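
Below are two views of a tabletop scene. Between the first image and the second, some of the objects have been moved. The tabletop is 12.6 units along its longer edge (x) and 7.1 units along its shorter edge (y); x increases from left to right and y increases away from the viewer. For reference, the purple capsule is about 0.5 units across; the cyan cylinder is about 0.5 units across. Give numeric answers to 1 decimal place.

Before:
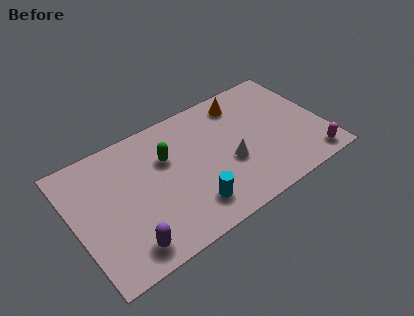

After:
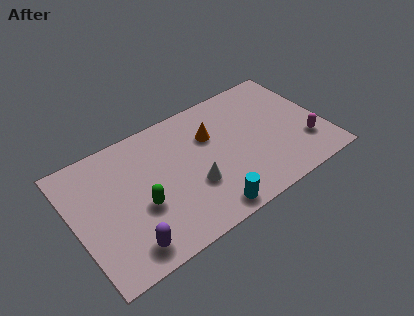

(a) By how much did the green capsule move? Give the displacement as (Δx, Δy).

(-1.6, -1.9)

The green capsule was at about (4.8, 4.7) and moved to about (3.2, 2.8).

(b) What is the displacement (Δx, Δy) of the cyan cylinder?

(0.7, -0.7)

The cyan cylinder was at about (5.5, 1.5) and moved to about (6.2, 0.8).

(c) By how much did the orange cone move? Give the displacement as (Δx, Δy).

(-1.8, -1.1)

The orange cone started near (8.9, 5.9) and ended near (7.1, 4.8).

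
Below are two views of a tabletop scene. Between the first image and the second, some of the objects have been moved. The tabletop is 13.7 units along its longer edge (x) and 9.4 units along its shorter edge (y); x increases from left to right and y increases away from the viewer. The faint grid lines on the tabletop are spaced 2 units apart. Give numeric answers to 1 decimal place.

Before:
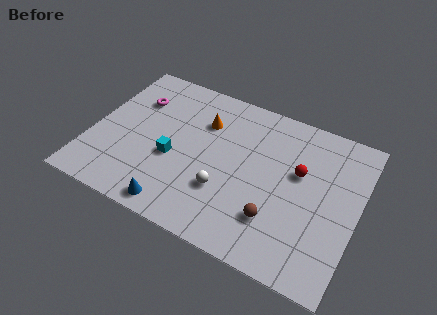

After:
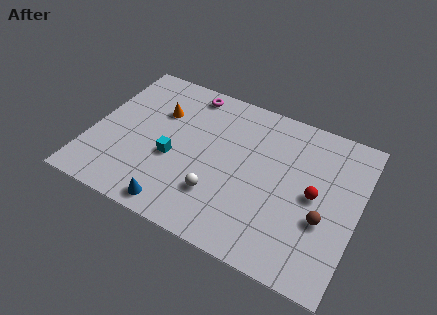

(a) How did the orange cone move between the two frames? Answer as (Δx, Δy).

(-2.3, -0.3)

The orange cone started near (5.5, 6.7) and ended near (3.2, 6.4).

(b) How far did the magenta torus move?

3.1

The magenta torus moved from about (1.9, 6.7) to (4.5, 8.3), a distance of √(2.6² + 1.6²) ≈ 3.1.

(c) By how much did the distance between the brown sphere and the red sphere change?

-2.0

They were about 3.3 units apart before and 1.3 after — 2.0 units closer together.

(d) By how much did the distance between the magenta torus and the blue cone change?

+0.9

Before: roughly 6.4 units apart; after: 7.3. That's 0.9 units further apart.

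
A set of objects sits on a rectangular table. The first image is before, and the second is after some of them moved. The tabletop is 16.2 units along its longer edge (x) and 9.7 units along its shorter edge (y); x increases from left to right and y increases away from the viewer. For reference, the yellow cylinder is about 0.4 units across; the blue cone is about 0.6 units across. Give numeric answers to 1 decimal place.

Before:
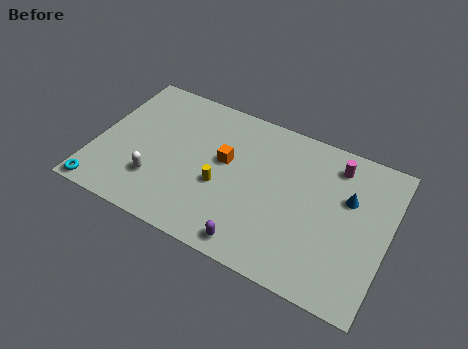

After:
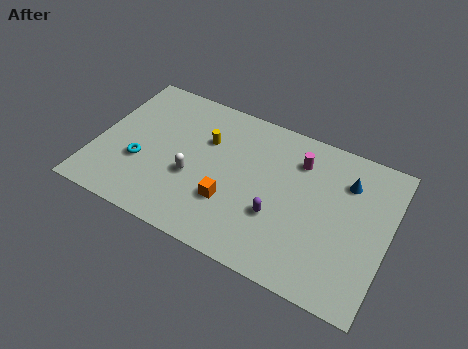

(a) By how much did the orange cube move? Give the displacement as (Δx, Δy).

(0.6, -2.5)

The orange cube was at about (7.1, 5.6) and moved to about (7.7, 3.1).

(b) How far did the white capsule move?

2.2

From (3.6, 2.7) to (5.5, 3.8), the white capsule covered √(1.9² + 1.1²) ≈ 2.2 units.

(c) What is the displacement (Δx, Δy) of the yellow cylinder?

(-1.2, 2.6)

From the two frames, the yellow cylinder sits at roughly (7.1, 3.9) before and (5.9, 6.5) after.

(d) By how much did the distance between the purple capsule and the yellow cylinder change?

+1.8

Before: roughly 3.6 units apart; after: 5.4. That's 1.8 units further apart.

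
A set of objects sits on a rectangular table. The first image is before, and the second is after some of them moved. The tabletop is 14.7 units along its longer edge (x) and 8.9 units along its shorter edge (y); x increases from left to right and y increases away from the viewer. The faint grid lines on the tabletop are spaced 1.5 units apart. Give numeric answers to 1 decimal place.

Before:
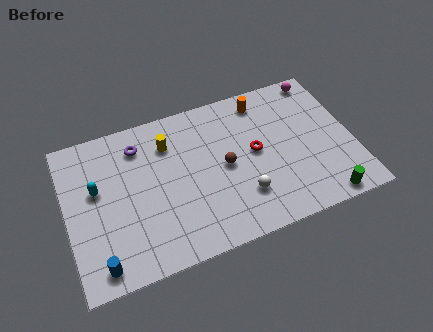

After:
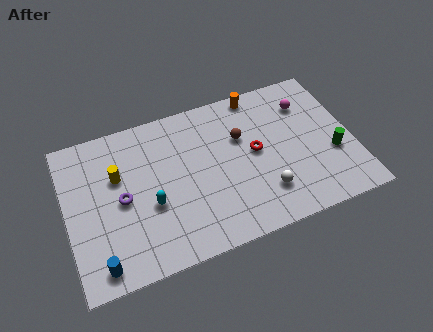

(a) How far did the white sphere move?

1.1

The white sphere moved from about (8.8, 2.4) to (9.9, 2.2), a distance of √(1.1² + 0.2²) ≈ 1.1.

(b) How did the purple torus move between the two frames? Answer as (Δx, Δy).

(-1.1, -2.8)

The purple torus started near (3.9, 7.1) and ended near (2.8, 4.3).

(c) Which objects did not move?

the blue cylinder and the red torus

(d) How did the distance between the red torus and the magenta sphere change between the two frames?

-1.5

Before: roughly 5.0 units apart; after: 3.5. That's 1.5 units closer together.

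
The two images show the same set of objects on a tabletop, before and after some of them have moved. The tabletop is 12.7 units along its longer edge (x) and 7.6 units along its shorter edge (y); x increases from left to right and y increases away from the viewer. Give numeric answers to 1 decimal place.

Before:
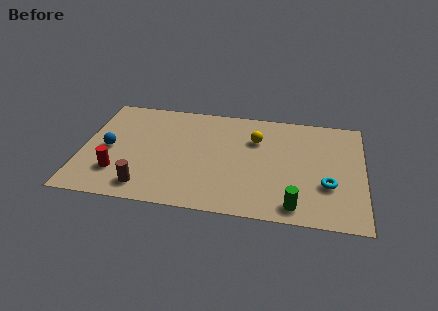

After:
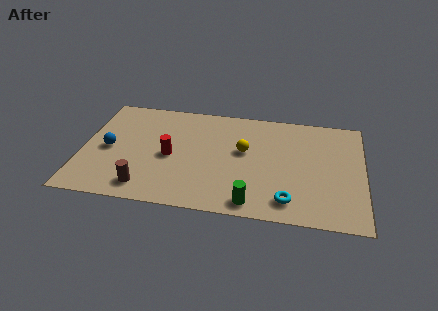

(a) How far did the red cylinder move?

2.7

From (1.7, 2.0) to (4.0, 3.5), the red cylinder covered √(2.3² + 1.5²) ≈ 2.7 units.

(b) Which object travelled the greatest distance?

the red cylinder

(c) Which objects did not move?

the brown cylinder and the blue sphere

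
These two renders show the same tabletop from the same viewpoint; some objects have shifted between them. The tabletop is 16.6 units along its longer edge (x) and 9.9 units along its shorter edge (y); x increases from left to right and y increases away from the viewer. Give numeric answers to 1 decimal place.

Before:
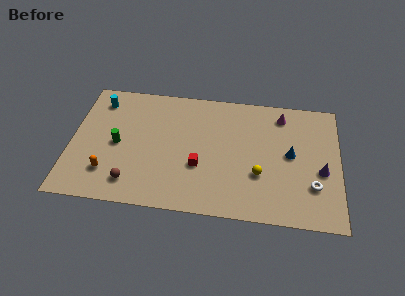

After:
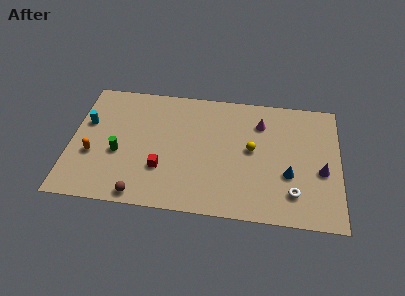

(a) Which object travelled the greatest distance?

the red cube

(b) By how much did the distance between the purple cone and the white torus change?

+1.2

Before: roughly 1.3 units apart; after: 2.5. That's 1.2 units further apart.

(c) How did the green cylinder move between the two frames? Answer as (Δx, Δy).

(0.1, -0.7)

The green cylinder was at about (2.9, 4.7) and moved to about (3.0, 4.0).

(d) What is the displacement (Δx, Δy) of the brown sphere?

(0.6, -0.9)

The brown sphere started near (3.9, 1.8) and ended near (4.5, 0.9).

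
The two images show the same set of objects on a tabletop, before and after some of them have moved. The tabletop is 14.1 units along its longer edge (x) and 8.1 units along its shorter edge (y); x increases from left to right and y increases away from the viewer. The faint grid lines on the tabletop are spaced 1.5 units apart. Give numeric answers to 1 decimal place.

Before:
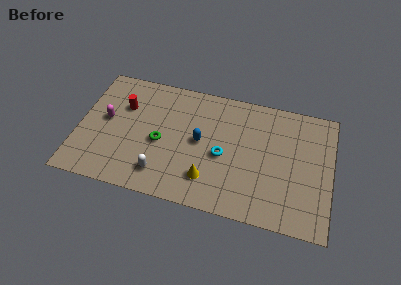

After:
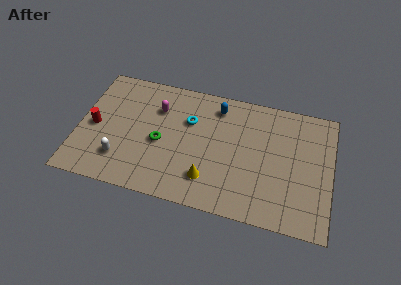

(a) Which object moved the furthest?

the magenta capsule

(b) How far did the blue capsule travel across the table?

2.6

From (6.8, 4.2) to (7.6, 6.7), the blue capsule covered √(0.8² + 2.5²) ≈ 2.6 units.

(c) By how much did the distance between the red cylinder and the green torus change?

+0.8

Before: roughly 2.9 units apart; after: 3.7. That's 0.8 units further apart.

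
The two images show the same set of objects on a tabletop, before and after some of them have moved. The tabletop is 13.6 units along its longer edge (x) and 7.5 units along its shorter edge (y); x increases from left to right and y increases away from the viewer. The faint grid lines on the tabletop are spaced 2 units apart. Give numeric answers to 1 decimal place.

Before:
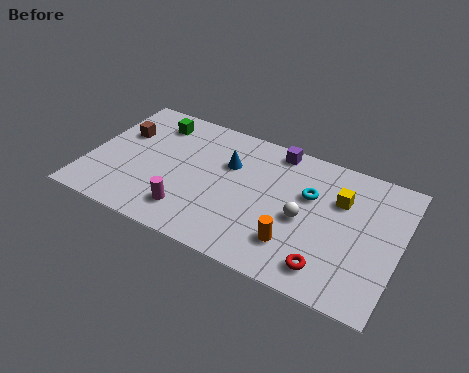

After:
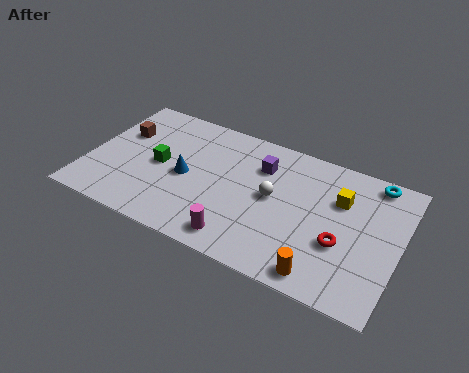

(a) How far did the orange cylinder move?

1.6

The orange cylinder was near (9.3, 1.9) before and (10.6, 0.9) after, so it travelled √(1.3² + 1.0²) ≈ 1.6 units.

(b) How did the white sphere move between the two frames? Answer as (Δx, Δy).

(-1.4, 0.6)

The white sphere started near (9.5, 3.4) and ended near (8.1, 4.0).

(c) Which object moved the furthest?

the cyan torus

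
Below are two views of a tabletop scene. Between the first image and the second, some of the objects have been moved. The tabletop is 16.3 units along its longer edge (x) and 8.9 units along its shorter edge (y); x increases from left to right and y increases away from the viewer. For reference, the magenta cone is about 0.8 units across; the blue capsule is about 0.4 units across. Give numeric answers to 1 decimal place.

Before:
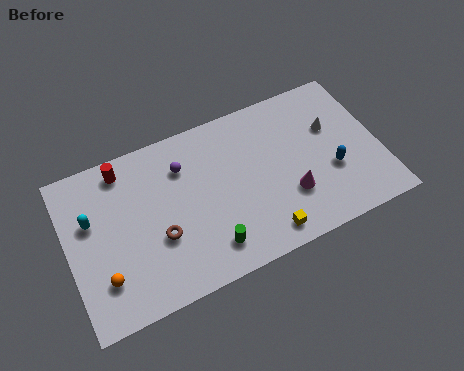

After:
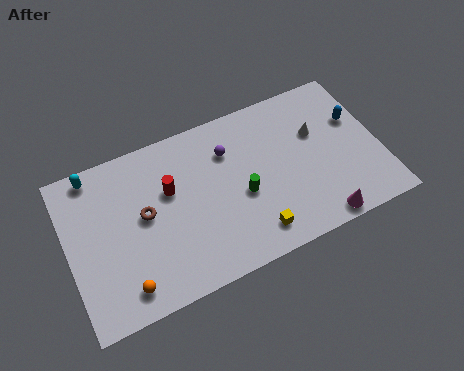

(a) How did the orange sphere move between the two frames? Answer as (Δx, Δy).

(1.0, -0.9)

The orange sphere started near (1.6, 2.3) and ended near (2.6, 1.4).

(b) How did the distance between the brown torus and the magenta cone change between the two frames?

+2.8

Before: roughly 6.8 units apart; after: 9.6. That's 2.8 units further apart.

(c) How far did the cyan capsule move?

2.4

The cyan capsule was near (1.3, 5.6) before and (1.7, 8.0) after, so it travelled √(0.4² + 2.4²) ≈ 2.4 units.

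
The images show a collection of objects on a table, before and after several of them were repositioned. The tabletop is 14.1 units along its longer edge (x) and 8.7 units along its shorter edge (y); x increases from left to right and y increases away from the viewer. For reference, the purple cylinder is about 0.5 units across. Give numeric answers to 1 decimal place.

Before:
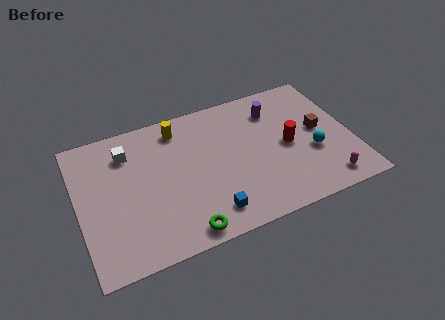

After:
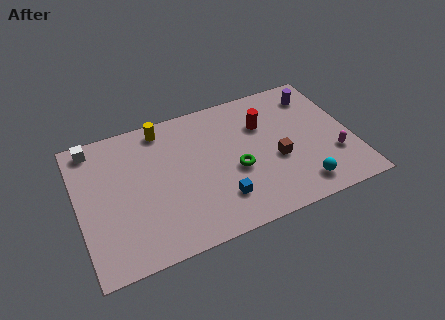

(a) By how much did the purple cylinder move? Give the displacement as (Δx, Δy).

(2.2, 0.3)

The purple cylinder started near (10.4, 6.7) and ended near (12.6, 7.0).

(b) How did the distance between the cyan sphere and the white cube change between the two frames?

+2.0

They were about 9.9 units apart before and 11.9 after — 2.0 units further apart.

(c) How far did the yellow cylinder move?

0.9

The yellow cylinder moved from about (5.4, 7.3) to (4.6, 7.6), a distance of √(0.8² + 0.3²) ≈ 0.9.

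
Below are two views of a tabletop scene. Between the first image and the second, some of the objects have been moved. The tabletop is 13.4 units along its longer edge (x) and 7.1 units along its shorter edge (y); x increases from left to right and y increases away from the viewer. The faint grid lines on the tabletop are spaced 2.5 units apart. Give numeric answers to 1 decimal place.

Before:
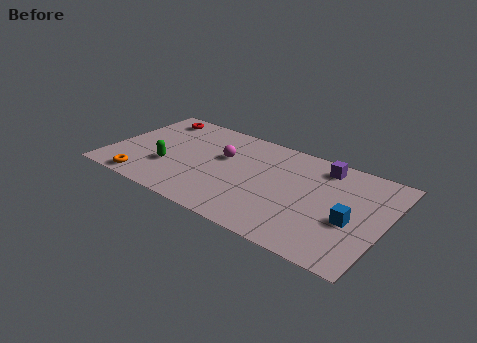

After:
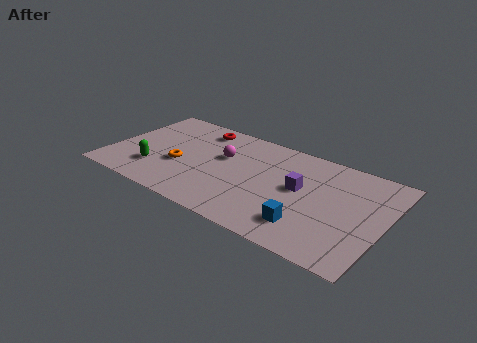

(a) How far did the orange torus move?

2.4

The orange torus was near (2.1, 0.8) before and (3.5, 2.8) after, so it travelled √(1.4² + 2.0²) ≈ 2.4 units.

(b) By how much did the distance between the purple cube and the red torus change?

-2.7

Before: roughly 8.5 units apart; after: 5.8. That's 2.7 units closer together.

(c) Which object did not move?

the magenta sphere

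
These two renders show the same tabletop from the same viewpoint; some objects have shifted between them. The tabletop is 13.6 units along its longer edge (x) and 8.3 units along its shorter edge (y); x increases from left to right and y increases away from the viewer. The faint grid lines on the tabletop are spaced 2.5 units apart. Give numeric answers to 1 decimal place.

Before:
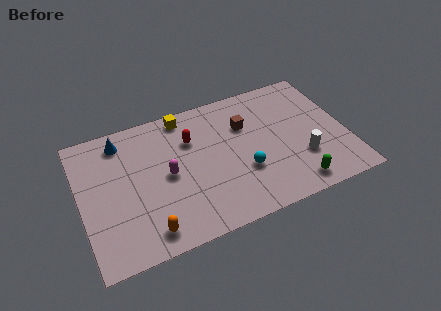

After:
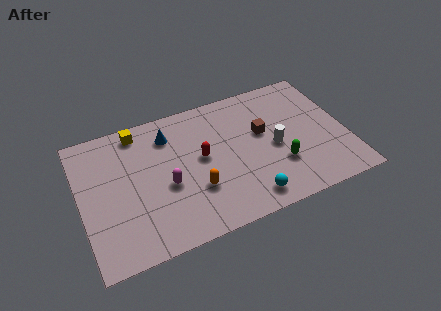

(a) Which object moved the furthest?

the orange capsule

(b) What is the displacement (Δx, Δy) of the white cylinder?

(-1.3, 1.2)

The white cylinder was at about (11.2, 2.6) and moved to about (9.9, 3.8).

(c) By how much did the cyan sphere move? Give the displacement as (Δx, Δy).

(0.0, -1.7)

The cyan sphere was at about (8.2, 2.9) and moved to about (8.2, 1.2).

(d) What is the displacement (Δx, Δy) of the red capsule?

(0.4, -1.3)

The red capsule was at about (5.8, 5.8) and moved to about (6.2, 4.5).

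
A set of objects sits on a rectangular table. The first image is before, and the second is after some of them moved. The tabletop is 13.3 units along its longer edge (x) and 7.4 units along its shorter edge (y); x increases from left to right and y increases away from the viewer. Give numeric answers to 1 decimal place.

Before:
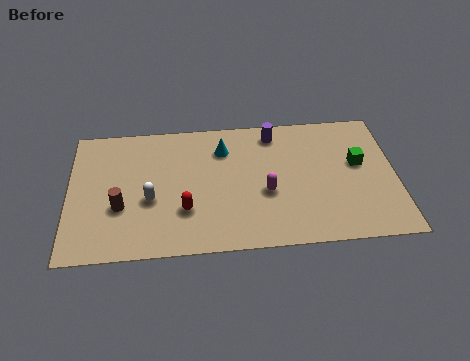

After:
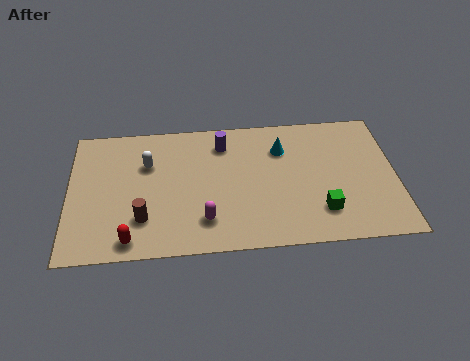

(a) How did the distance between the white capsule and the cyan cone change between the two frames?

+1.5

Before: roughly 4.0 units apart; after: 5.5. That's 1.5 units further apart.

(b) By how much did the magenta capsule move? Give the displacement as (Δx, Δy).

(-2.5, -1.3)

The magenta capsule started near (8.0, 3.0) and ended near (5.5, 1.7).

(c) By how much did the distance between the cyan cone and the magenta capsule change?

+1.8

Before: roughly 3.1 units apart; after: 4.9. That's 1.8 units further apart.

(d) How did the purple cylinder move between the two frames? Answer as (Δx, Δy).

(-2.1, -0.4)

From the two frames, the purple cylinder sits at roughly (8.4, 6.3) before and (6.3, 5.9) after.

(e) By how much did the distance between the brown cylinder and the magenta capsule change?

-3.4

They were about 5.9 units apart before and 2.5 after — 3.4 units closer together.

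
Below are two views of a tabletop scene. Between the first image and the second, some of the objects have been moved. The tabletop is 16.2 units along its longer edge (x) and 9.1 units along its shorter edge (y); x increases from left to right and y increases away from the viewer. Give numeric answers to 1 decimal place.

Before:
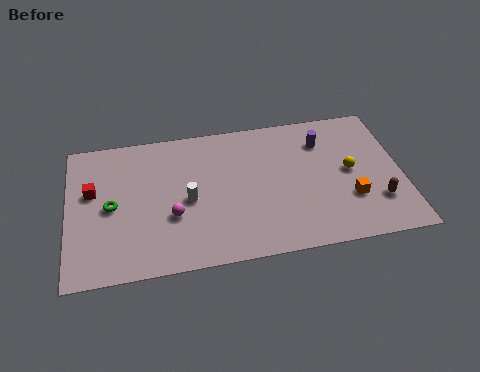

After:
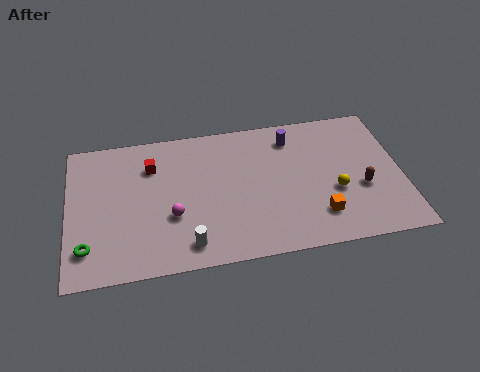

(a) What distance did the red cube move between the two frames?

3.1

The red cube moved from about (1.2, 5.5) to (4.1, 6.7), a distance of √(2.9² + 1.2²) ≈ 3.1.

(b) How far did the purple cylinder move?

1.6

The purple cylinder moved from about (12.5, 6.9) to (11.0, 7.4), a distance of √(1.5² + 0.5²) ≈ 1.6.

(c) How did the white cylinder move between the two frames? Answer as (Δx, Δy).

(-0.1, -2.8)

The white cylinder was at about (5.8, 4.2) and moved to about (5.7, 1.4).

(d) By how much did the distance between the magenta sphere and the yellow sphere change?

-0.9

The distance was about 8.8 in the first image and 7.9 in the second, so they moved 0.9 units closer together.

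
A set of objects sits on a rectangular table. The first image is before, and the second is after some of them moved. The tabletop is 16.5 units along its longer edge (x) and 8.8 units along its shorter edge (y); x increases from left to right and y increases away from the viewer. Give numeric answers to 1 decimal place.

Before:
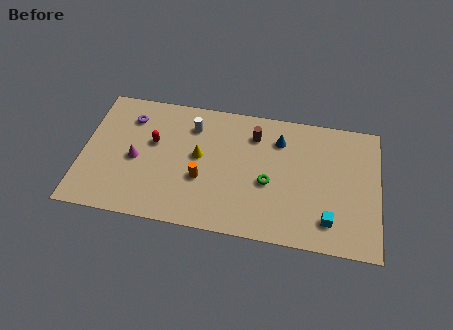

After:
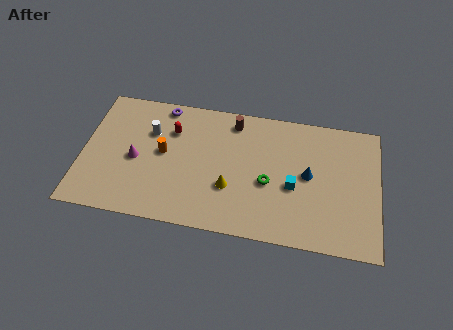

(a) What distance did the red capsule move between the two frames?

1.4

From (3.9, 5.3) to (4.9, 6.3), the red capsule covered √(1.0² + 1.0²) ≈ 1.4 units.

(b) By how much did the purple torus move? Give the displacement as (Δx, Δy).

(1.8, 1.1)

The purple torus was at about (2.5, 6.8) and moved to about (4.3, 7.9).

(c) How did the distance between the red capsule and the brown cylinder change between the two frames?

-2.2

The distance was about 5.8 in the first image and 3.6 in the second, so they moved 2.2 units closer together.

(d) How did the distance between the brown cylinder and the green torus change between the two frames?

+1.1

The distance was about 3.2 in the first image and 4.3 in the second, so they moved 1.1 units further apart.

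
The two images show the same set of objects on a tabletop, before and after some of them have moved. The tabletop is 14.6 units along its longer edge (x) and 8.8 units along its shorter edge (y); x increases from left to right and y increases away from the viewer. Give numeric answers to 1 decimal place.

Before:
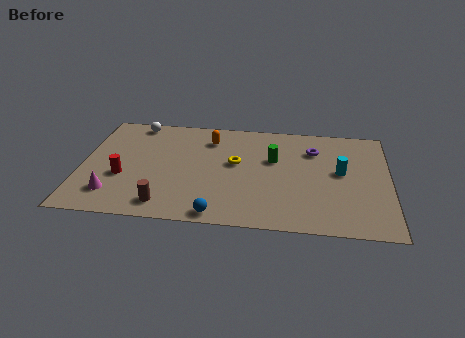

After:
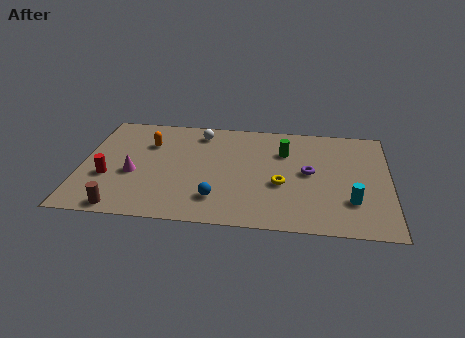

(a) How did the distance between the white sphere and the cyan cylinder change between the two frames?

-1.6

The distance was about 10.4 in the first image and 8.8 in the second, so they moved 1.6 units closer together.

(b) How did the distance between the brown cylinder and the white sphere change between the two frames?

+0.6

They were about 6.8 units apart before and 7.4 after — 0.6 units further apart.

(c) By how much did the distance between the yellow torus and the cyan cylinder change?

-1.6

Before: roughly 5.0 units apart; after: 3.4. That's 1.6 units closer together.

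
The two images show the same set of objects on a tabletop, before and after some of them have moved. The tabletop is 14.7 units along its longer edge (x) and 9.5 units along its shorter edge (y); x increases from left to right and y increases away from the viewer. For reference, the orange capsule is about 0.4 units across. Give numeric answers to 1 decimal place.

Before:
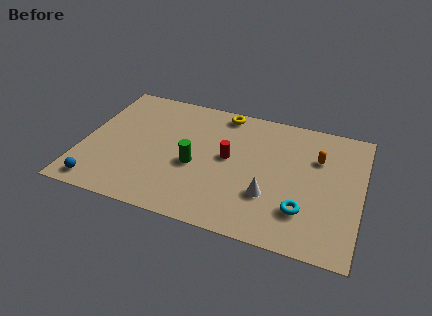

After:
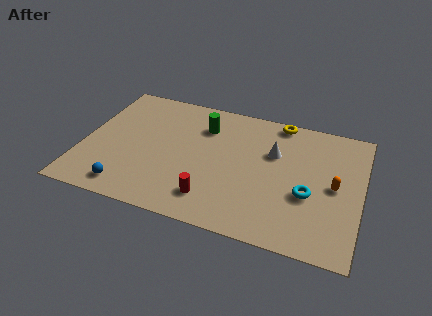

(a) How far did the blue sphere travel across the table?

1.5

The blue sphere moved from about (1.2, 1.1) to (2.7, 1.3), a distance of √(1.5² + 0.2²) ≈ 1.5.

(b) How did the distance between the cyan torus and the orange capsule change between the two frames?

-2.4

They were about 4.0 units apart before and 1.6 after — 2.4 units closer together.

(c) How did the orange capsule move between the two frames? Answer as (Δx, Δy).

(1.0, -1.8)

The orange capsule was at about (12.3, 6.5) and moved to about (13.3, 4.7).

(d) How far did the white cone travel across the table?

3.2

From (10.0, 3.0) to (10.0, 6.2), the white cone covered √(0.0² + 3.2²) ≈ 3.2 units.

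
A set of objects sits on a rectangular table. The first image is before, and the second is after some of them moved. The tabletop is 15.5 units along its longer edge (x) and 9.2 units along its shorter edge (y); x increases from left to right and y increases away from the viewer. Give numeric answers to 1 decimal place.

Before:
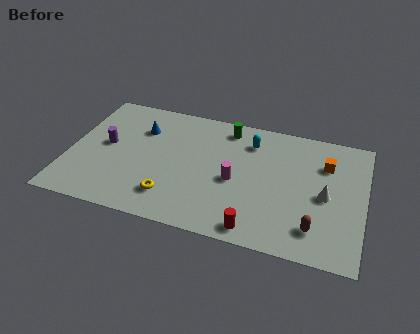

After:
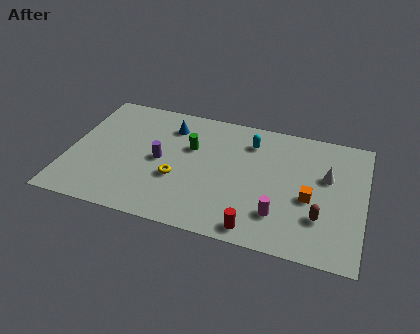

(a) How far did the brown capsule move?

0.8

From (13.1, 1.9) to (13.3, 2.7), the brown capsule covered √(0.2² + 0.8²) ≈ 0.8 units.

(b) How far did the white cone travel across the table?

1.4

The white cone was near (13.5, 4.3) before and (13.5, 5.7) after, so it travelled √(0.0² + 1.4²) ≈ 1.4 units.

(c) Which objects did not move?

the red cylinder and the cyan capsule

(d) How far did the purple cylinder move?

2.9

The purple cylinder was near (1.9, 4.9) before and (4.8, 4.5) after, so it travelled √(2.9² + 0.4²) ≈ 2.9 units.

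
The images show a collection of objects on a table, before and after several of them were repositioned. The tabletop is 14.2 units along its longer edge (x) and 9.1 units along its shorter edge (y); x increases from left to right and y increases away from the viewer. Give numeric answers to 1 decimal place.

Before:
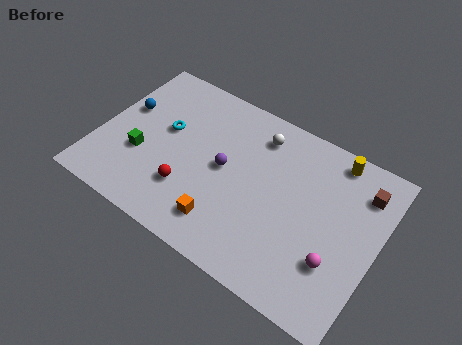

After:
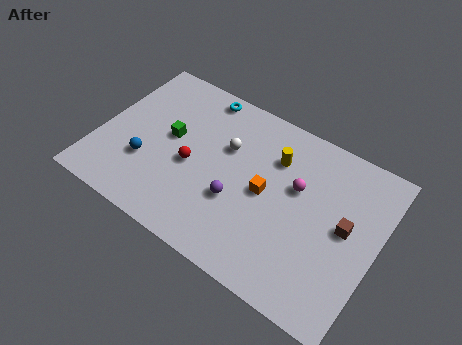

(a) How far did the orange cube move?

3.2

From (6.9, 1.8) to (8.6, 4.5), the orange cube covered √(1.7² + 2.7²) ≈ 3.2 units.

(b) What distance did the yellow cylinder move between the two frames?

3.2

The yellow cylinder moved from about (11.5, 8.1) to (8.7, 6.6), a distance of √(2.8² + 1.5²) ≈ 3.2.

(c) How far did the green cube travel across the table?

2.1

The green cube moved from about (2.3, 3.3) to (3.5, 5.0), a distance of √(1.2² + 1.7²) ≈ 2.1.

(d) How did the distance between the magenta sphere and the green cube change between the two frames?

-3.6

The distance was about 10.1 in the first image and 6.5 in the second, so they moved 3.6 units closer together.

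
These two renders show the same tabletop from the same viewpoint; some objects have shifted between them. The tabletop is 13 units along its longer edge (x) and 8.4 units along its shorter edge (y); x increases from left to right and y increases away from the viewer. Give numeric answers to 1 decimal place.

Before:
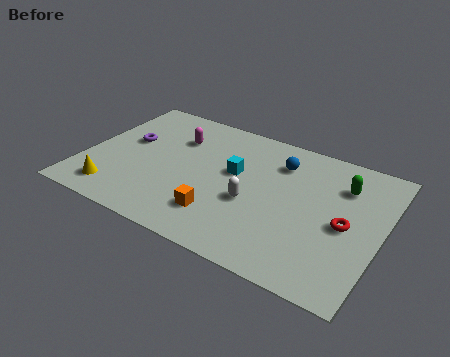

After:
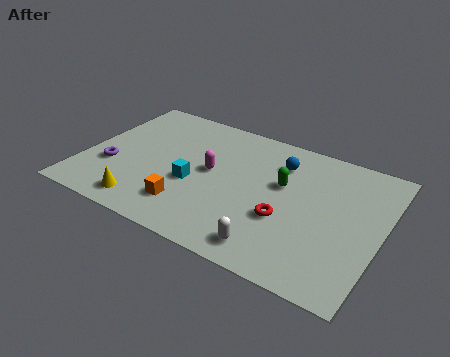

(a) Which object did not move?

the blue sphere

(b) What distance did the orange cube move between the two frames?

1.4

From (6.3, 2.0) to (4.9, 1.9), the orange cube covered √(1.4² + 0.1²) ≈ 1.4 units.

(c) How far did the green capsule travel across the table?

2.7

The green capsule was near (11.1, 6.2) before and (8.6, 5.1) after, so it travelled √(2.5² + 1.1²) ≈ 2.7 units.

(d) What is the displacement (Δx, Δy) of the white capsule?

(1.2, -2.2)

The white capsule was at about (7.5, 3.4) and moved to about (8.7, 1.2).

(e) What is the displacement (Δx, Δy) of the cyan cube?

(-1.6, -1.5)

The cyan cube was at about (6.5, 4.9) and moved to about (4.9, 3.4).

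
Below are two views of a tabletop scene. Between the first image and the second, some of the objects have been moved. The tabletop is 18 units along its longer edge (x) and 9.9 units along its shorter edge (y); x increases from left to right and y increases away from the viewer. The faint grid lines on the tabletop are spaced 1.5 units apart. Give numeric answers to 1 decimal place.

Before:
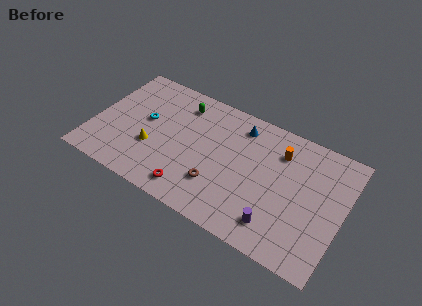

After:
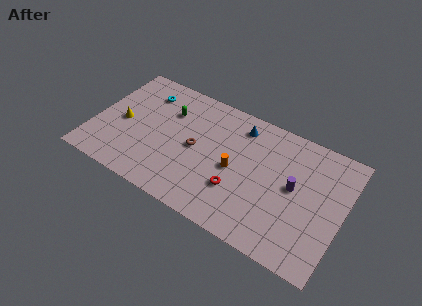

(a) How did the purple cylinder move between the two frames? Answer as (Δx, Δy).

(0.8, 3.4)

The purple cylinder was at about (13.7, 1.9) and moved to about (14.5, 5.3).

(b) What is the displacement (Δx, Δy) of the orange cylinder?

(-2.9, -2.9)

The orange cylinder started near (13.2, 7.5) and ended near (10.3, 4.6).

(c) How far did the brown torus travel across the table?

2.8

The brown torus moved from about (9.3, 2.8) to (7.4, 4.9), a distance of √(1.9² + 2.1²) ≈ 2.8.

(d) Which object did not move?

the blue cone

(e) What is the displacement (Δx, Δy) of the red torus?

(3.1, 1.6)

From the two frames, the red torus sits at roughly (7.6, 1.5) before and (10.7, 3.1) after.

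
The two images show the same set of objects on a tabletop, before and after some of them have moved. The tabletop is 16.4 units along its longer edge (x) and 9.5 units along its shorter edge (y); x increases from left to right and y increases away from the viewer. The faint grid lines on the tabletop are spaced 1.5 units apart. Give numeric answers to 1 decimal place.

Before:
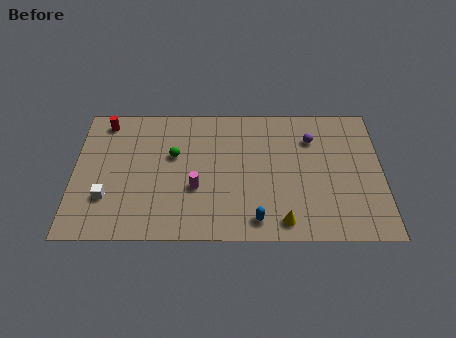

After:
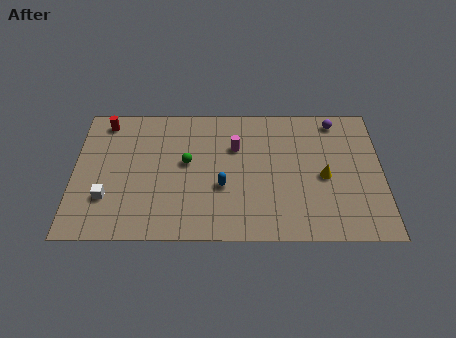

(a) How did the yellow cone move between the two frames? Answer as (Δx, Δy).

(2.2, 3.1)

From the two frames, the yellow cone sits at roughly (11.1, 1.2) before and (13.3, 4.3) after.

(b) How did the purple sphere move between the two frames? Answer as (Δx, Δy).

(1.3, 1.3)

The purple sphere started near (12.7, 7.0) and ended near (14.0, 8.3).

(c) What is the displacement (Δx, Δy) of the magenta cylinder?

(2.1, 2.9)

The magenta cylinder started near (6.5, 3.5) and ended near (8.6, 6.4).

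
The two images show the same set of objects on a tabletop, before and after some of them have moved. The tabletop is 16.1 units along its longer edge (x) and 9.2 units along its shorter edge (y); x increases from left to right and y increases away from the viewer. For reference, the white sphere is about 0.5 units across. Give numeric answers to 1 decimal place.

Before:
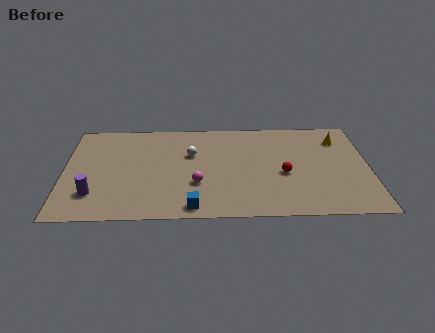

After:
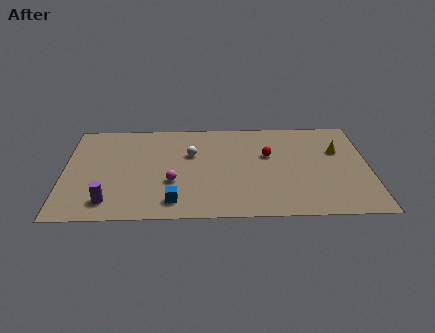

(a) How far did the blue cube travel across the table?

1.1

The blue cube moved from about (6.8, 1.0) to (5.8, 1.5), a distance of √(1.0² + 0.5²) ≈ 1.1.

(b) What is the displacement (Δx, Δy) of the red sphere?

(-0.8, 1.8)

From the two frames, the red sphere sits at roughly (11.6, 3.9) before and (10.8, 5.7) after.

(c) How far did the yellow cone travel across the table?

1.1

The yellow cone was near (14.6, 7.1) before and (14.5, 6.0) after, so it travelled √(0.1² + 1.1²) ≈ 1.1 units.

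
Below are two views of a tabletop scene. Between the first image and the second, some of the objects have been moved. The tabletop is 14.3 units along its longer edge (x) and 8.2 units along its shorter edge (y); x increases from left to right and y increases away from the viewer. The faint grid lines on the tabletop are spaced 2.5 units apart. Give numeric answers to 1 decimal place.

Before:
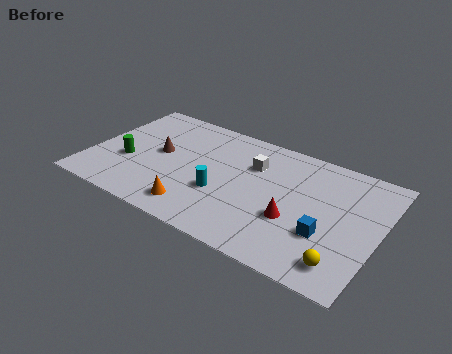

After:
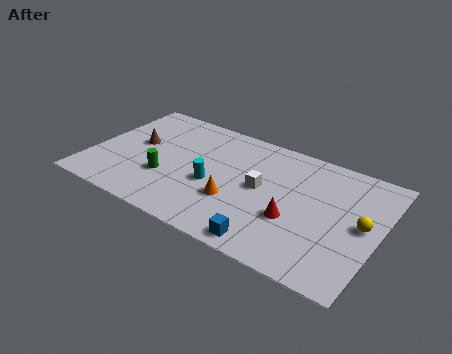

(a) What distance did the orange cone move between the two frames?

2.2

The orange cone moved from about (5.7, 1.4) to (7.4, 2.8), a distance of √(1.7² + 1.4²) ≈ 2.2.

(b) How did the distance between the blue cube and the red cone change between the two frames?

+0.7

Before: roughly 1.6 units apart; after: 2.3. That's 0.7 units further apart.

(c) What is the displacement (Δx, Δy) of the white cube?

(0.6, -1.4)

From the two frames, the white cube sits at roughly (7.9, 5.7) before and (8.5, 4.3) after.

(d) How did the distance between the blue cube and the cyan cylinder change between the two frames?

-1.1

Before: roughly 5.2 units apart; after: 4.1. That's 1.1 units closer together.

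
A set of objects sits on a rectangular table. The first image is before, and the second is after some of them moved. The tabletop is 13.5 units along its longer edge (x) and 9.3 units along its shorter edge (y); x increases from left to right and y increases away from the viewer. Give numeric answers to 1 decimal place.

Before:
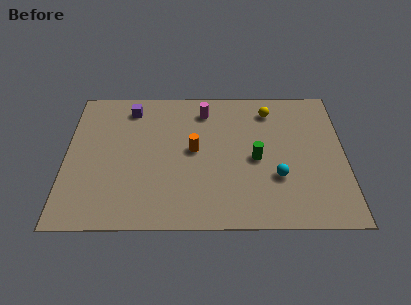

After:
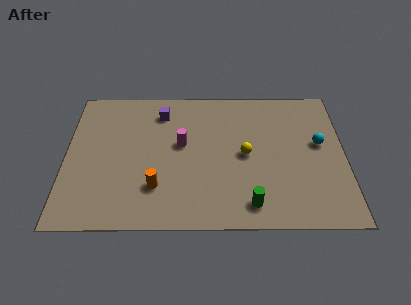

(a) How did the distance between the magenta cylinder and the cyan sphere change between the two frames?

+1.0

The distance was about 5.7 in the first image and 6.7 in the second, so they moved 1.0 units further apart.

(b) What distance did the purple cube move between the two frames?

1.5

The purple cube moved from about (3.1, 7.8) to (4.6, 7.5), a distance of √(1.5² + 0.3²) ≈ 1.5.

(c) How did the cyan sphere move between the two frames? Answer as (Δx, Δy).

(2.1, 2.2)

The cyan sphere was at about (10.2, 3.1) and moved to about (12.3, 5.3).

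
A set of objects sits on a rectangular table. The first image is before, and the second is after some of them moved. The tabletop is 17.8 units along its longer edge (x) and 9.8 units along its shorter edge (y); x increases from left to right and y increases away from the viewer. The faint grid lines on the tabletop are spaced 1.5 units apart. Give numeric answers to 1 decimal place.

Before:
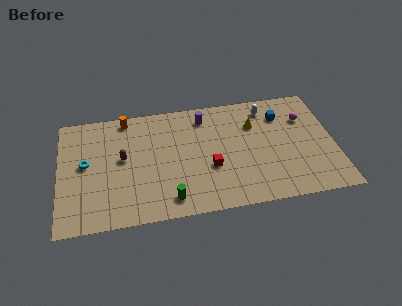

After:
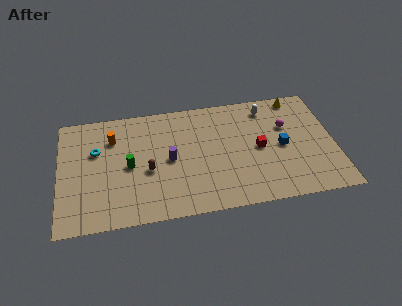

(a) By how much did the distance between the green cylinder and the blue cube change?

+0.4

They were about 9.5 units apart before and 9.9 after — 0.4 units further apart.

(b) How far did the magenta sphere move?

1.3

The magenta sphere was near (16.0, 6.9) before and (14.8, 6.4) after, so it travelled √(1.2² + 0.5²) ≈ 1.3 units.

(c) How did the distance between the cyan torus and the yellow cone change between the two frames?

+2.3

Before: roughly 11.1 units apart; after: 13.4. That's 2.3 units further apart.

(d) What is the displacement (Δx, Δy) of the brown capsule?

(1.6, -1.3)

From the two frames, the brown capsule sits at roughly (4.1, 5.4) before and (5.7, 4.1) after.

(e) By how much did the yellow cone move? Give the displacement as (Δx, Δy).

(2.9, 1.9)

The yellow cone started near (12.7, 6.9) and ended near (15.6, 8.8).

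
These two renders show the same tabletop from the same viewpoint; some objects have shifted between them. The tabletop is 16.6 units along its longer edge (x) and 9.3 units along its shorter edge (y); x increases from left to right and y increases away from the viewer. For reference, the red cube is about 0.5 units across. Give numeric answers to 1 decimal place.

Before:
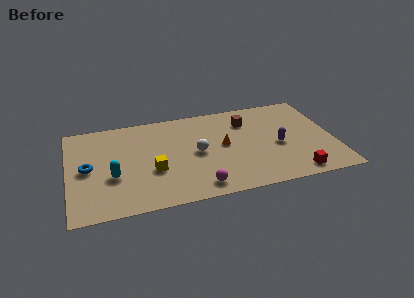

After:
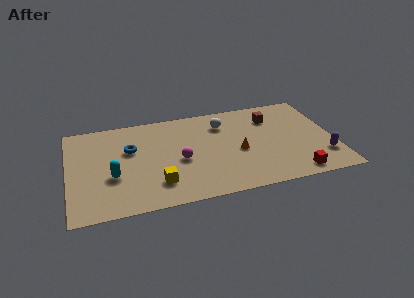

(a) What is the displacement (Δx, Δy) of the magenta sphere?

(-1.0, 2.8)

The magenta sphere started near (7.9, 1.3) and ended near (6.9, 4.1).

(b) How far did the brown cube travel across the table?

1.6

The brown cube moved from about (11.3, 7.0) to (12.9, 7.0), a distance of √(1.6² + 0.0²) ≈ 1.6.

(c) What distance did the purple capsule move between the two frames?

3.2

The purple capsule moved from about (13.1, 4.1) to (15.8, 2.4), a distance of √(2.7² + 1.7²) ≈ 3.2.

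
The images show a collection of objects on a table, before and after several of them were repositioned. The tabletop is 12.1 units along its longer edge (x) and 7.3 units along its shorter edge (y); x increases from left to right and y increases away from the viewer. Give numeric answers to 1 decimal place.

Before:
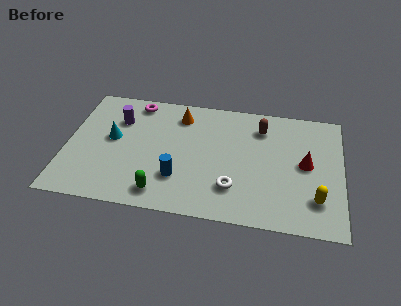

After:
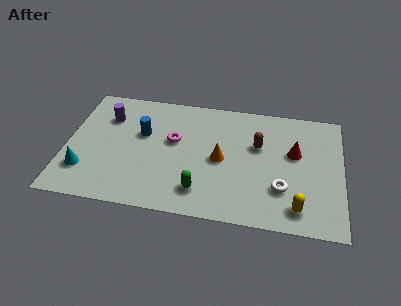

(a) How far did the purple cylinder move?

0.5

From (2.2, 5.2) to (1.7, 5.3), the purple cylinder covered √(0.5² + 0.1²) ≈ 0.5 units.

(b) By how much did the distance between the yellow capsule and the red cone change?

+1.1

The distance was about 2.1 in the first image and 3.2 in the second, so they moved 1.1 units further apart.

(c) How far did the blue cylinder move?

2.9

The blue cylinder was near (5.0, 2.1) before and (3.3, 4.5) after, so it travelled √(1.7² + 2.4²) ≈ 2.9 units.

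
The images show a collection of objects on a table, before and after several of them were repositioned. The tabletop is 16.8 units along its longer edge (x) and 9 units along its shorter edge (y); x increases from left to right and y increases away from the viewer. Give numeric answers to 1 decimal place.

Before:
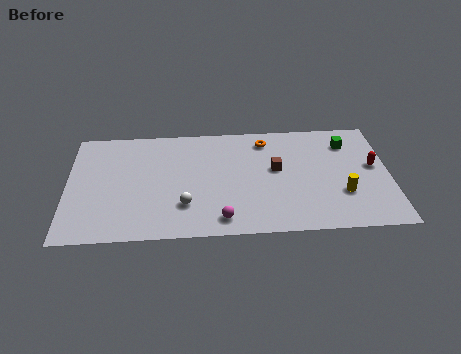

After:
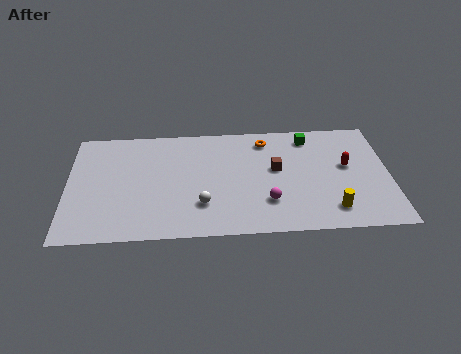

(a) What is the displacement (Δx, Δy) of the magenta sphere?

(2.4, 1.2)

From the two frames, the magenta sphere sits at roughly (8.0, 1.3) before and (10.4, 2.5) after.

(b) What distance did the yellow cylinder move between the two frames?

1.3

The yellow cylinder moved from about (14.3, 2.9) to (13.7, 1.7), a distance of √(0.6² + 1.2²) ≈ 1.3.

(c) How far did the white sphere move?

0.9

The white sphere moved from about (6.1, 2.5) to (7.0, 2.5), a distance of √(0.9² + 0.0²) ≈ 0.9.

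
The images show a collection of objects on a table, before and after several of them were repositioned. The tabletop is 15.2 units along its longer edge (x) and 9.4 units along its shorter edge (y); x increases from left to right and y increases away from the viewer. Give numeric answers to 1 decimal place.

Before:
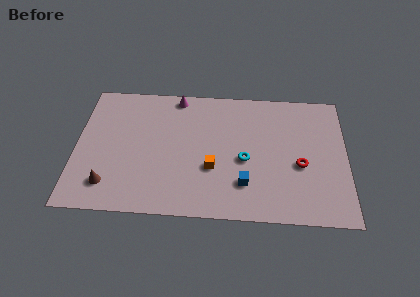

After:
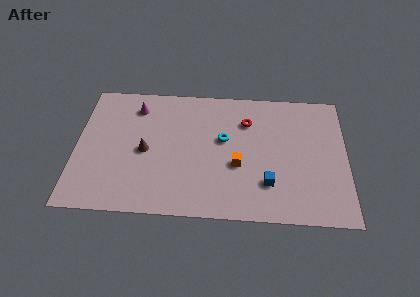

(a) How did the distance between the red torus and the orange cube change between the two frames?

-1.7

They were about 4.9 units apart before and 3.2 after — 1.7 units closer together.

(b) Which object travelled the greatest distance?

the red torus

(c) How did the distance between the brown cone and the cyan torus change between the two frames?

-3.4

Before: roughly 7.9 units apart; after: 4.5. That's 3.4 units closer together.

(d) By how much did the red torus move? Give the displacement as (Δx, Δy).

(-3.0, 3.0)

From the two frames, the red torus sits at roughly (12.6, 3.9) before and (9.6, 6.9) after.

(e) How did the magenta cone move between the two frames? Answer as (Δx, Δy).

(-2.3, -0.9)

From the two frames, the magenta cone sits at roughly (5.6, 8.5) before and (3.3, 7.6) after.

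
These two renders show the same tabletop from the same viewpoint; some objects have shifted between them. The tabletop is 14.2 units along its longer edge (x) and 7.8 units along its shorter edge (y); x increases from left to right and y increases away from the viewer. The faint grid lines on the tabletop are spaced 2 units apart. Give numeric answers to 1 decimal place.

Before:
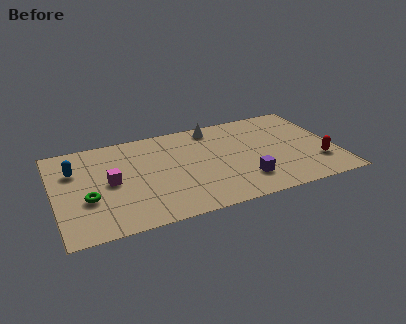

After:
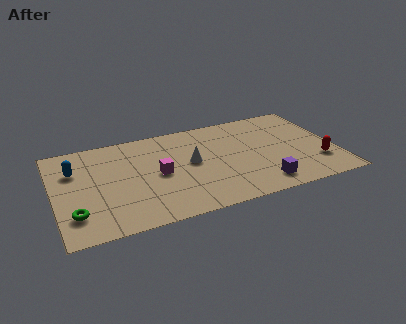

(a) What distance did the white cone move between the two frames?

3.0

The white cone was near (8.3, 6.8) before and (6.9, 4.2) after, so it travelled √(1.4² + 2.6²) ≈ 3.0 units.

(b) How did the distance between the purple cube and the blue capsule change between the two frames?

+1.0

The distance was about 9.0 in the first image and 10.0 in the second, so they moved 1.0 units further apart.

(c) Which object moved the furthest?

the white cone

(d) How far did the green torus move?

1.2

From (1.6, 2.9) to (0.9, 1.9), the green torus covered √(0.7² + 1.0²) ≈ 1.2 units.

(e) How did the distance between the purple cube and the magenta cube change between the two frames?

-1.3

They were about 6.9 units apart before and 5.6 after — 1.3 units closer together.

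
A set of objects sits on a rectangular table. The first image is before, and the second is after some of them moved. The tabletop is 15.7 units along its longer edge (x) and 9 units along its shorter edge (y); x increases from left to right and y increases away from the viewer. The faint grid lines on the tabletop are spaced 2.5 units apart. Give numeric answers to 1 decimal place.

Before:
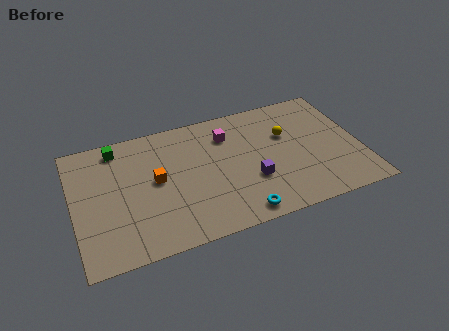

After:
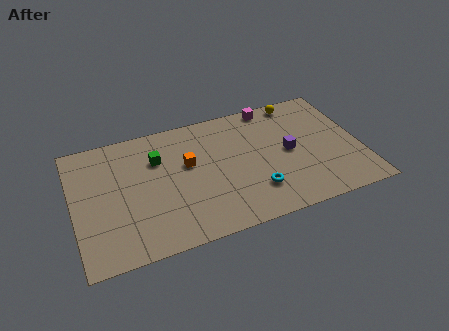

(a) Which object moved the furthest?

the magenta cube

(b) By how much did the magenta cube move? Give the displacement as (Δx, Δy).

(2.6, 1.4)

The magenta cube started near (8.6, 6.8) and ended near (11.2, 8.2).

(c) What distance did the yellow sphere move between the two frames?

2.5

From (11.8, 5.8) to (12.7, 8.1), the yellow sphere covered √(0.9² + 2.3²) ≈ 2.5 units.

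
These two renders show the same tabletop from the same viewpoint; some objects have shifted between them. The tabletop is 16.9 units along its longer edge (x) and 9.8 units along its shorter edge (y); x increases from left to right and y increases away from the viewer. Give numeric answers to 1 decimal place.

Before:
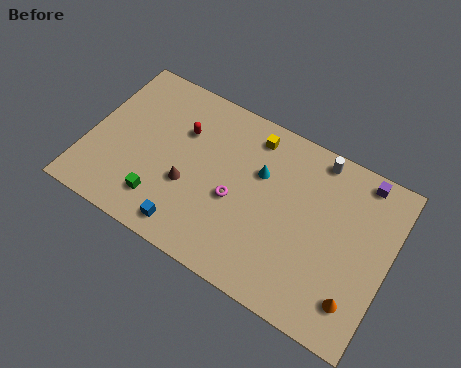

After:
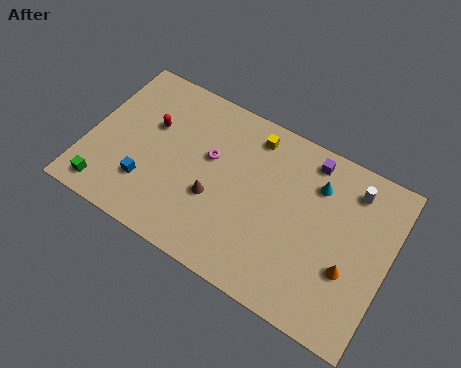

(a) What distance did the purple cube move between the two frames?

2.9

The purple cube was near (14.9, 8.8) before and (12.0, 8.5) after, so it travelled √(2.9² + 0.3²) ≈ 2.9 units.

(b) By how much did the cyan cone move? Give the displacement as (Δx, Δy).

(3.1, 0.9)

The cyan cone was at about (9.5, 6.4) and moved to about (12.6, 7.3).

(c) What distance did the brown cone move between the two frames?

1.5

From (5.8, 3.7) to (7.3, 3.7), the brown cone covered √(1.5² + 0.0²) ≈ 1.5 units.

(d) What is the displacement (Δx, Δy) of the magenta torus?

(-1.7, 1.7)

The magenta torus was at about (8.4, 4.2) and moved to about (6.7, 5.9).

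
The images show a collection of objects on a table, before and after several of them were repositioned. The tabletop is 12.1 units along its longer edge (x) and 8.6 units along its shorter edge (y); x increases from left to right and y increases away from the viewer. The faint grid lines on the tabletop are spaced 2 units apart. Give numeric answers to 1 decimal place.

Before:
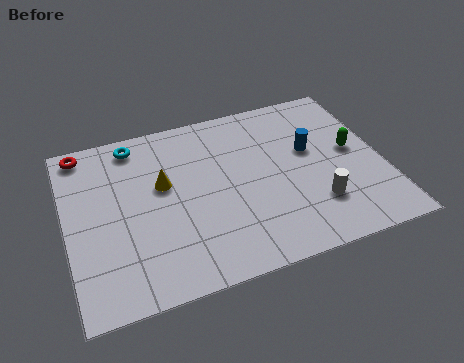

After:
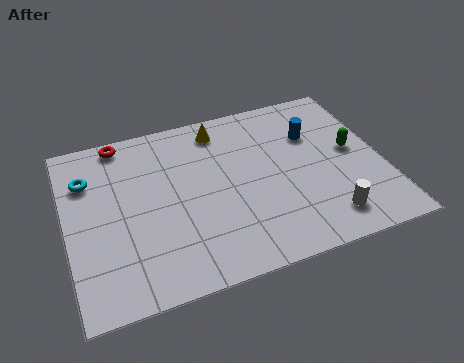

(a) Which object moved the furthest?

the yellow cone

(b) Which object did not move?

the green capsule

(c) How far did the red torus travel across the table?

1.5

The red torus moved from about (0.8, 7.7) to (2.3, 7.8), a distance of √(1.5² + 0.1²) ≈ 1.5.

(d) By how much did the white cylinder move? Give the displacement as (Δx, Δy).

(0.3, -0.8)

From the two frames, the white cylinder sits at roughly (9.3, 2.3) before and (9.6, 1.5) after.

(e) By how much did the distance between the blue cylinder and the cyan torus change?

+1.7

The distance was about 7.0 in the first image and 8.7 in the second, so they moved 1.7 units further apart.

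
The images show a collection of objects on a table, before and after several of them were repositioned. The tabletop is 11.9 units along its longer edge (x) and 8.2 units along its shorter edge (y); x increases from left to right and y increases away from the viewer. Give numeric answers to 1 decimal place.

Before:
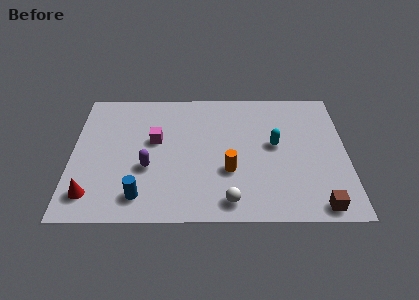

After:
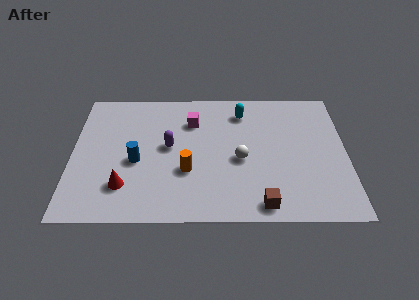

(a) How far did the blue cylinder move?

2.1

The blue cylinder was near (3.0, 1.4) before and (2.8, 3.5) after, so it travelled √(0.2² + 2.1²) ≈ 2.1 units.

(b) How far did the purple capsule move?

1.6

From (3.3, 3.1) to (4.2, 4.4), the purple capsule covered √(0.9² + 1.3²) ≈ 1.6 units.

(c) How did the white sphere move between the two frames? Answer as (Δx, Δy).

(0.5, 2.5)

The white sphere was at about (6.8, 1.1) and moved to about (7.3, 3.6).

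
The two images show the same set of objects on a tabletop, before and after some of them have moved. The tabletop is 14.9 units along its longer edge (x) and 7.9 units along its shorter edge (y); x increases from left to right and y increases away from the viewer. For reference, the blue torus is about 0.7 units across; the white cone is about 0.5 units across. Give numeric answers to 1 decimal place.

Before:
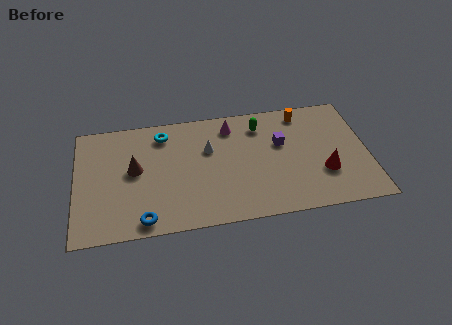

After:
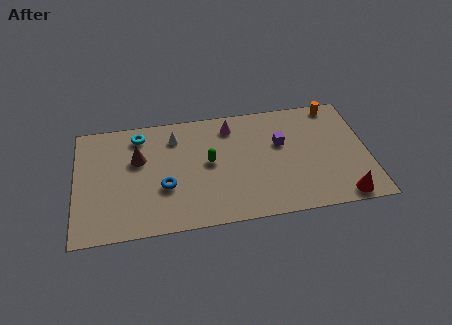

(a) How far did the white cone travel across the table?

2.0

From (6.8, 5.1) to (5.1, 6.2), the white cone covered √(1.7² + 1.1²) ≈ 2.0 units.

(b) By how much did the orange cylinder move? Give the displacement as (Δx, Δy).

(1.7, 0.3)

The orange cylinder started near (11.7, 6.8) and ended near (13.4, 7.1).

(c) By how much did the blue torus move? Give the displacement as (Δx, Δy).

(1.1, 2.0)

The blue torus was at about (3.4, 0.9) and moved to about (4.5, 2.9).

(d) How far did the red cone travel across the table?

2.0

The red cone was near (12.6, 2.6) before and (13.4, 0.8) after, so it travelled √(0.8² + 1.8²) ≈ 2.0 units.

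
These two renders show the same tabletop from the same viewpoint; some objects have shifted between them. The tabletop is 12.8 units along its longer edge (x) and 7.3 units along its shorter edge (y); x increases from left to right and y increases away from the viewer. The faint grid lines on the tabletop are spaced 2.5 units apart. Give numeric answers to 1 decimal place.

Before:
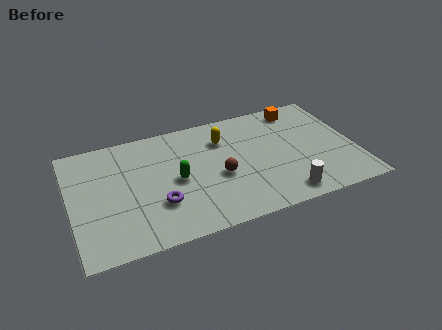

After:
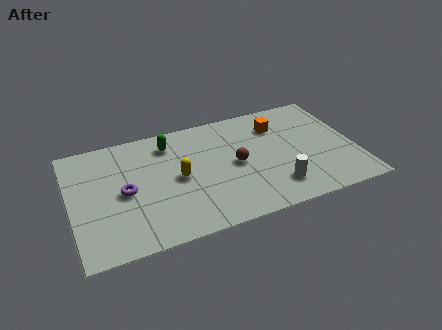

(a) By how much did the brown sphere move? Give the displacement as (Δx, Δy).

(0.8, 0.5)

The brown sphere was at about (6.6, 3.1) and moved to about (7.4, 3.6).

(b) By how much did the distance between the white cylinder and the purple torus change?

+1.2

Before: roughly 5.7 units apart; after: 6.9. That's 1.2 units further apart.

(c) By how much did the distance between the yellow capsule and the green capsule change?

-0.7

The distance was about 3.0 in the first image and 2.3 in the second, so they moved 0.7 units closer together.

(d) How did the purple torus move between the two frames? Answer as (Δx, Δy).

(-1.4, 1.2)

The purple torus was at about (3.8, 2.3) and moved to about (2.4, 3.5).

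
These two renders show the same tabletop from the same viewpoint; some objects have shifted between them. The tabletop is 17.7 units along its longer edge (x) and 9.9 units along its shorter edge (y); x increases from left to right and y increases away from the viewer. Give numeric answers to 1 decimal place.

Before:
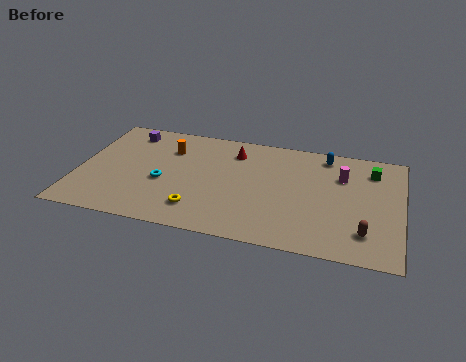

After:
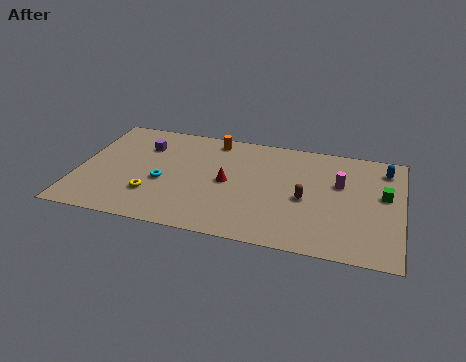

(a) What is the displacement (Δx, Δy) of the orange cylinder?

(2.4, 1.5)

The orange cylinder started near (4.8, 7.2) and ended near (7.2, 8.7).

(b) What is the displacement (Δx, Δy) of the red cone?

(-0.2, -2.9)

The red cone was at about (8.4, 7.8) and moved to about (8.2, 4.9).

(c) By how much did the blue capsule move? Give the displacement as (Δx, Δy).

(3.3, -0.5)

The blue capsule started near (13.4, 8.6) and ended near (16.7, 8.1).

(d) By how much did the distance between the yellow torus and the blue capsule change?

+4.3

Before: roughly 9.3 units apart; after: 13.6. That's 4.3 units further apart.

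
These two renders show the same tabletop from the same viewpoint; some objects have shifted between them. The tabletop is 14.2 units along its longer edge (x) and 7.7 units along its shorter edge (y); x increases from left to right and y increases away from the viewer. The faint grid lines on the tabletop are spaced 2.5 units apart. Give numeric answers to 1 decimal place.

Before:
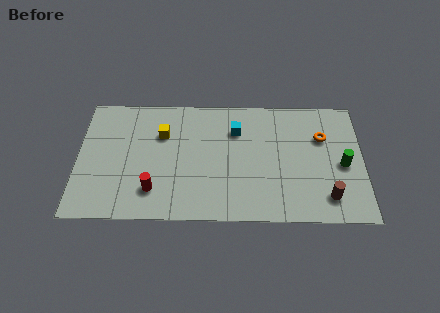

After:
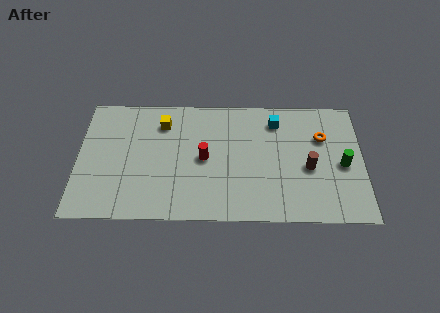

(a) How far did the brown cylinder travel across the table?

2.0

From (12.4, 1.5) to (11.5, 3.3), the brown cylinder covered √(0.9² + 1.8²) ≈ 2.0 units.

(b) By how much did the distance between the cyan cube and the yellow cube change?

+2.0

Before: roughly 3.7 units apart; after: 5.7. That's 2.0 units further apart.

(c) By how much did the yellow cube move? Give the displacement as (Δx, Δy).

(0.0, 0.7)

The yellow cube started near (4.2, 5.3) and ended near (4.2, 6.0).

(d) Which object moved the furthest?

the red cylinder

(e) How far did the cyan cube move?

2.1

The cyan cube moved from about (7.9, 5.6) to (9.9, 6.2), a distance of √(2.0² + 0.6²) ≈ 2.1.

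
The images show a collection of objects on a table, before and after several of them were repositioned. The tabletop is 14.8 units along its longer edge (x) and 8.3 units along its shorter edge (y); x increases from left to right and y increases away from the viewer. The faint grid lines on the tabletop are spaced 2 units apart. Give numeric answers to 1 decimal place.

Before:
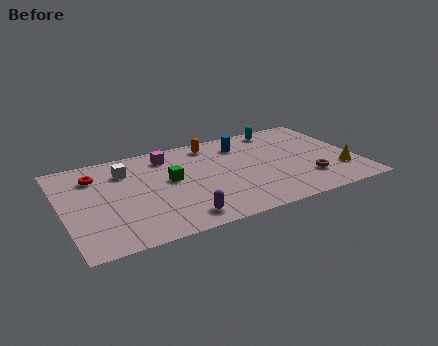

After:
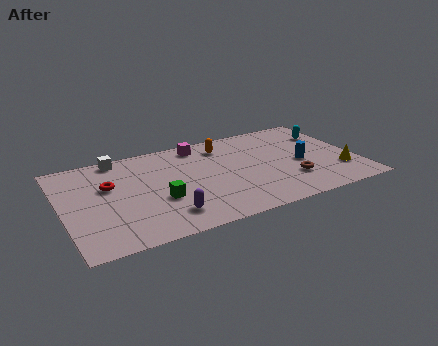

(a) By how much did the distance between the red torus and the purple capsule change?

-2.0

The distance was about 6.3 in the first image and 4.3 in the second, so they moved 2.0 units closer together.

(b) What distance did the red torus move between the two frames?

1.3

The red torus moved from about (1.8, 6.3) to (2.4, 5.2), a distance of √(0.6² + 1.1²) ≈ 1.3.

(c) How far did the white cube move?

1.3

The white cube was near (3.3, 6.2) before and (3.1, 7.5) after, so it travelled √(0.2² + 1.3²) ≈ 1.3 units.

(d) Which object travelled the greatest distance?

the blue cylinder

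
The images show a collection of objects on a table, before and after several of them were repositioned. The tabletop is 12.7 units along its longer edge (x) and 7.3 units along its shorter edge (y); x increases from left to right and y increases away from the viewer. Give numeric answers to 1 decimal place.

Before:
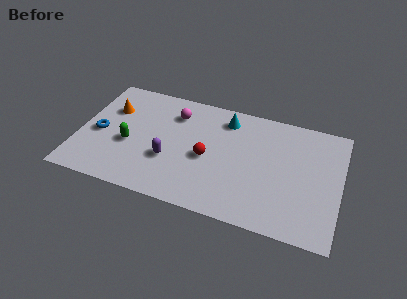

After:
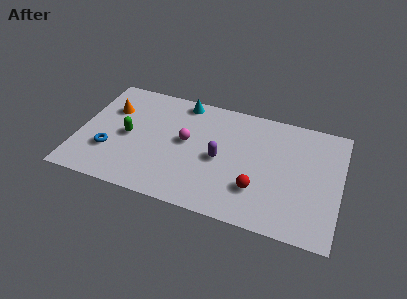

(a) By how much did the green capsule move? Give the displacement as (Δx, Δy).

(-0.1, 0.5)

The green capsule was at about (2.5, 3.0) and moved to about (2.4, 3.5).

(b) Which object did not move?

the orange cone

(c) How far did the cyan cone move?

2.3

The cyan cone was near (7.0, 6.0) before and (4.8, 6.5) after, so it travelled √(2.2² + 0.5²) ≈ 2.3 units.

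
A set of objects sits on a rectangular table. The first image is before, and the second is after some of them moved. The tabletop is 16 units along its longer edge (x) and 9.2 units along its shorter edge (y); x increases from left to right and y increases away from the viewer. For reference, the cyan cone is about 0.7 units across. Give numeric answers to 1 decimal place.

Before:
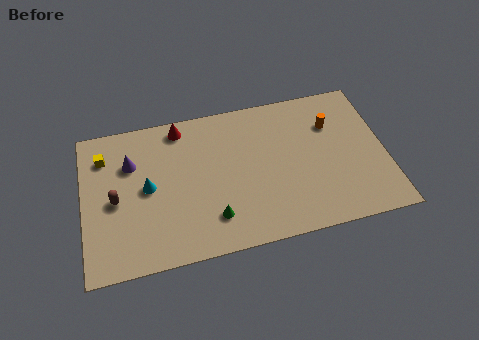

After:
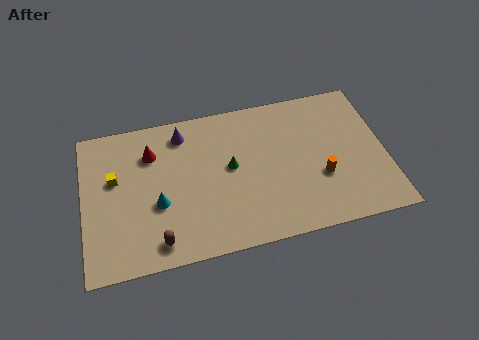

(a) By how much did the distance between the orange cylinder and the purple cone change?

-2.3

They were about 10.7 units apart before and 8.4 after — 2.3 units closer together.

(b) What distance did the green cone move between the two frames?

3.1

From (6.7, 2.1) to (7.8, 5.0), the green cone covered √(1.1² + 2.9²) ≈ 3.1 units.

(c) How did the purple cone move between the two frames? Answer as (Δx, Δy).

(2.8, 1.3)

The purple cone started near (2.6, 6.4) and ended near (5.4, 7.7).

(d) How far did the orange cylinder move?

3.3

The orange cylinder moved from about (13.3, 6.5) to (12.5, 3.3), a distance of √(0.8² + 3.2²) ≈ 3.3.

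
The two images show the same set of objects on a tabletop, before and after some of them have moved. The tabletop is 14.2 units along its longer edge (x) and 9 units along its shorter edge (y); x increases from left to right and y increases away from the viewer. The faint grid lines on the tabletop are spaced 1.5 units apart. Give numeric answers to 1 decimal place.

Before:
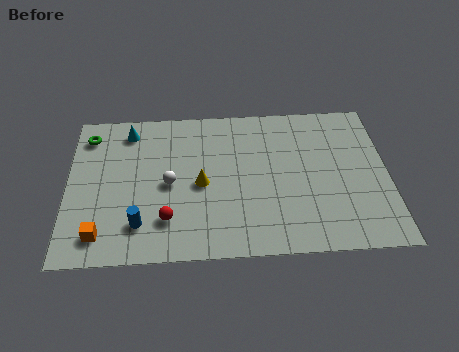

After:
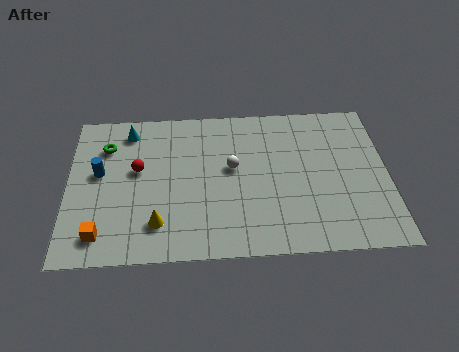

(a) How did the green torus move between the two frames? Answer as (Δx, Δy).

(0.8, -0.7)

From the two frames, the green torus sits at roughly (0.9, 7.4) before and (1.7, 6.7) after.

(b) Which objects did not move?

the cyan cone and the orange cube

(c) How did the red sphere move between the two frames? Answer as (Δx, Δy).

(-1.3, 3.0)

From the two frames, the red sphere sits at roughly (4.4, 2.2) before and (3.1, 5.2) after.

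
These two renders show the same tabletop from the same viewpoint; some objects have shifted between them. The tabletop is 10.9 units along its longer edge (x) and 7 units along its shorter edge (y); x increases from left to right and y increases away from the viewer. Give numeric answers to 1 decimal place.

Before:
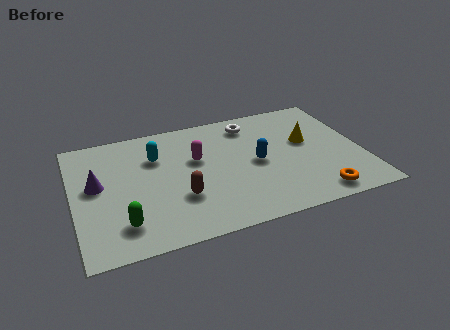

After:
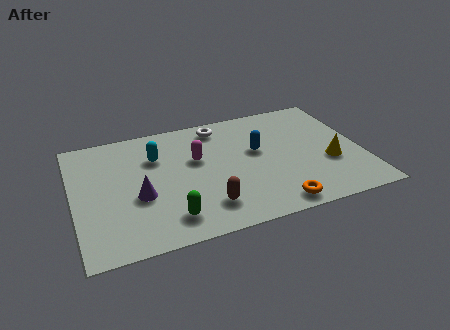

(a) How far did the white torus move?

1.2

The white torus moved from about (6.9, 5.8) to (5.7, 6.0), a distance of √(1.2² + 0.2²) ≈ 1.2.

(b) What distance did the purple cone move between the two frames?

1.9

The purple cone was near (0.9, 3.9) before and (2.4, 2.8) after, so it travelled √(1.5² + 1.1²) ≈ 1.9 units.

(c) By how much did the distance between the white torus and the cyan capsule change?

-1.1

The distance was about 3.8 in the first image and 2.7 in the second, so they moved 1.1 units closer together.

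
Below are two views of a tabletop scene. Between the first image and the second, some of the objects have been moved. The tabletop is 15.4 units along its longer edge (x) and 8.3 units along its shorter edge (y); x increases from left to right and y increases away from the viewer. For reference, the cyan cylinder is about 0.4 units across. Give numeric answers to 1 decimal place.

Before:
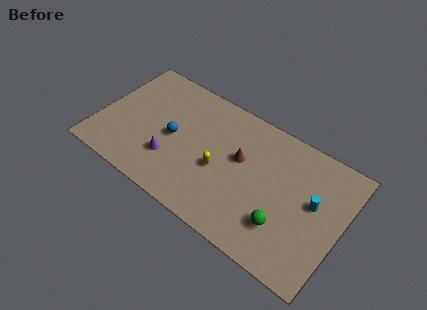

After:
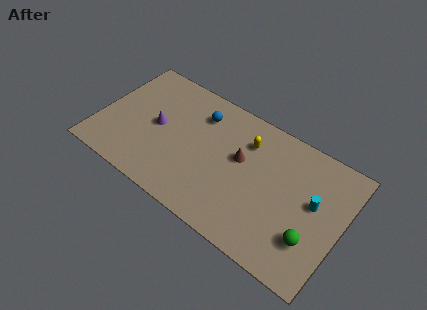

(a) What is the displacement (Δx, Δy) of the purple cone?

(-1.2, 1.7)

From the two frames, the purple cone sits at roughly (4.8, 2.5) before and (3.6, 4.2) after.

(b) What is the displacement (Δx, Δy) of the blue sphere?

(1.3, 2.4)

The blue sphere was at about (4.7, 4.0) and moved to about (6.0, 6.4).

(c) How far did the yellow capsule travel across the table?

3.0

The yellow capsule moved from about (7.8, 3.5) to (9.1, 6.2), a distance of √(1.3² + 2.7²) ≈ 3.0.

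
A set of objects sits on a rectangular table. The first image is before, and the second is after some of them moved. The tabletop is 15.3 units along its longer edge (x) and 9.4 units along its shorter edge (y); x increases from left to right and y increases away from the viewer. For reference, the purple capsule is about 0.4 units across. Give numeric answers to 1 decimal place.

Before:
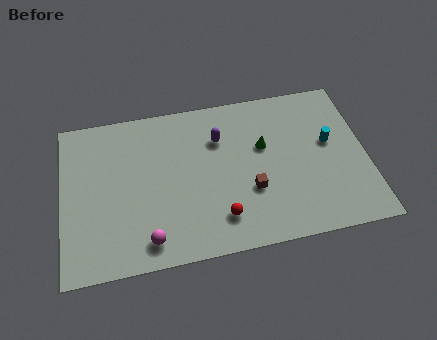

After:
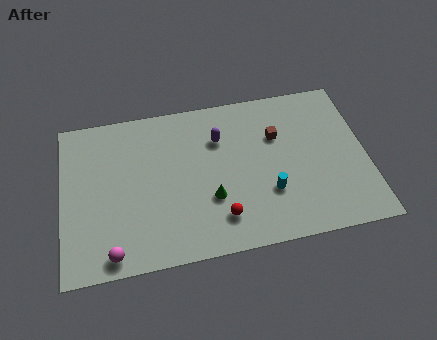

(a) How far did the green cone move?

3.8

From (10.2, 5.8) to (7.4, 3.2), the green cone covered √(2.8² + 2.6²) ≈ 3.8 units.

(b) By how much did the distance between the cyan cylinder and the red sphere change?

-3.9

The distance was about 6.6 in the first image and 2.7 in the second, so they moved 3.9 units closer together.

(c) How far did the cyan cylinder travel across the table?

4.0

The cyan cylinder moved from about (13.5, 5.4) to (10.3, 3.0), a distance of √(3.2² + 2.4²) ≈ 4.0.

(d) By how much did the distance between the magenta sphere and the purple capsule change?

+1.5

Before: roughly 6.5 units apart; after: 8.0. That's 1.5 units further apart.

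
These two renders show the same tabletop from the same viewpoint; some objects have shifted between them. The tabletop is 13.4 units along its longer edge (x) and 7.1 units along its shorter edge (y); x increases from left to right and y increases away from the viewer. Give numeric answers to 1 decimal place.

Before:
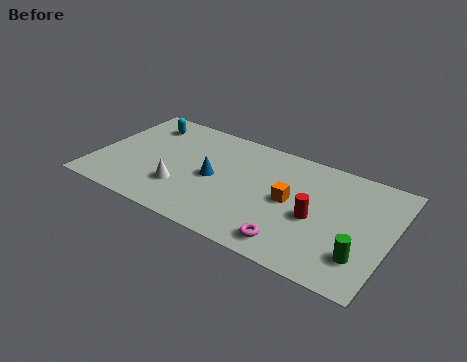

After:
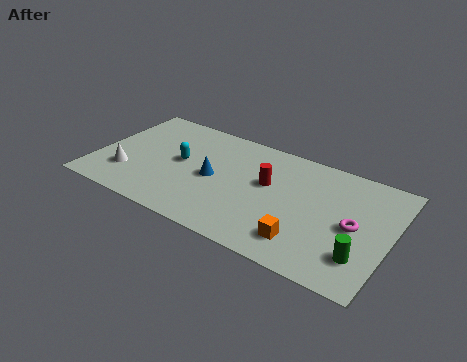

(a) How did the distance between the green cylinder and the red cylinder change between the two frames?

+2.5

They were about 2.6 units apart before and 5.1 after — 2.5 units further apart.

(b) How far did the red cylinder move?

2.5

The red cylinder moved from about (10.1, 3.1) to (7.8, 4.2), a distance of √(2.3² + 1.1²) ≈ 2.5.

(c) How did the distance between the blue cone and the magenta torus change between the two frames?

+1.9

Before: roughly 4.5 units apart; after: 6.4. That's 1.9 units further apart.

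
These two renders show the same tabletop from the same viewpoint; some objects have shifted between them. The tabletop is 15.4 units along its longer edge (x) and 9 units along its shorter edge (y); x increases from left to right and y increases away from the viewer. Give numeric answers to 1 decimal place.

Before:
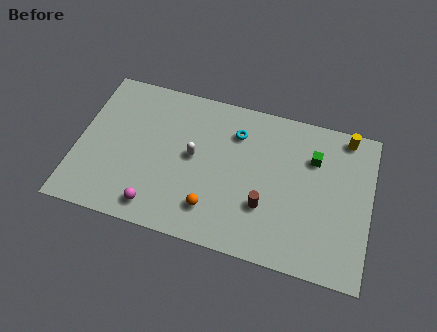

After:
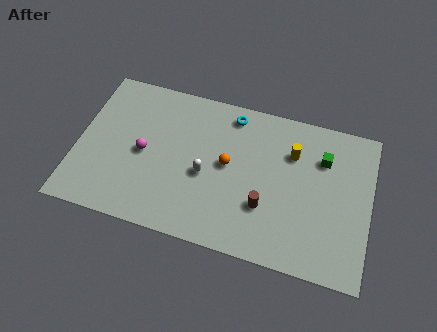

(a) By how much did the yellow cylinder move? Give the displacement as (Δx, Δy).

(-2.7, -1.7)

From the two frames, the yellow cylinder sits at roughly (13.9, 8.1) before and (11.2, 6.4) after.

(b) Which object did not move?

the brown cylinder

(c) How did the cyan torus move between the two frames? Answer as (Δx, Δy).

(-0.3, 1.0)

The cyan torus started near (8.2, 6.8) and ended near (7.9, 7.8).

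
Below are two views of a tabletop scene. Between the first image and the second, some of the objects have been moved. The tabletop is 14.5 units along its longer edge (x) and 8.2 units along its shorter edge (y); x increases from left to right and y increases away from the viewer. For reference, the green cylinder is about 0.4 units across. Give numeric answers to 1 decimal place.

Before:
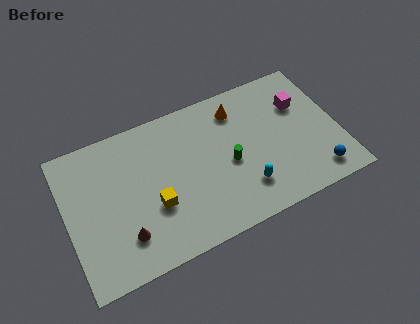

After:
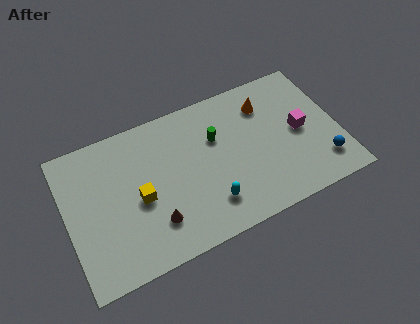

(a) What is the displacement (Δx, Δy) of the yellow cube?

(-0.7, 0.7)

The yellow cube started near (4.5, 3.0) and ended near (3.8, 3.7).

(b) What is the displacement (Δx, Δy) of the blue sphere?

(0.4, 0.5)

The blue sphere started near (13.0, 1.3) and ended near (13.4, 1.8).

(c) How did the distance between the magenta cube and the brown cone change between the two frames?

-2.2

Before: roughly 10.5 units apart; after: 8.3. That's 2.2 units closer together.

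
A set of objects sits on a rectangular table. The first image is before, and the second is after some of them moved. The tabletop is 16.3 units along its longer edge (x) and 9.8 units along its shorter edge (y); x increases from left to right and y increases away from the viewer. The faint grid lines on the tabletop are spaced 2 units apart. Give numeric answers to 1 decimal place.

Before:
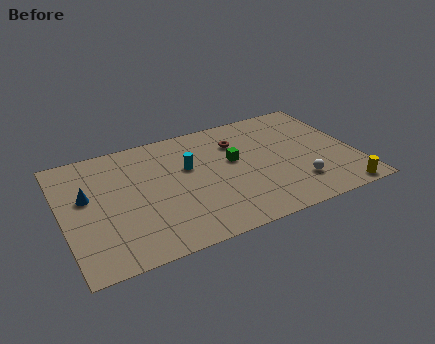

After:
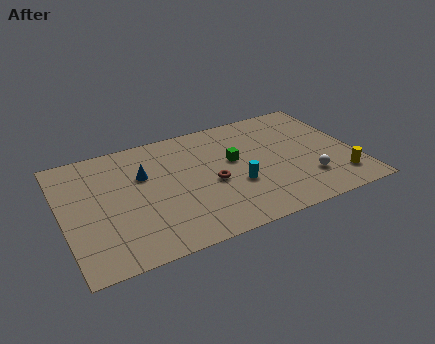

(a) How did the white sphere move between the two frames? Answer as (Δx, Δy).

(0.6, 0.2)

From the two frames, the white sphere sits at roughly (12.8, 2.4) before and (13.4, 2.6) after.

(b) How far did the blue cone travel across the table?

3.3

From (1.4, 5.8) to (4.6, 6.4), the blue cone covered √(3.2² + 0.6²) ≈ 3.3 units.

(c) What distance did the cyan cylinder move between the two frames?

3.5

The cyan cylinder moved from about (7.1, 6.1) to (9.5, 3.6), a distance of √(2.4² + 2.5²) ≈ 3.5.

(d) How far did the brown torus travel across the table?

3.4

The brown torus was near (10.0, 7.2) before and (8.2, 4.3) after, so it travelled √(1.8² + 2.9²) ≈ 3.4 units.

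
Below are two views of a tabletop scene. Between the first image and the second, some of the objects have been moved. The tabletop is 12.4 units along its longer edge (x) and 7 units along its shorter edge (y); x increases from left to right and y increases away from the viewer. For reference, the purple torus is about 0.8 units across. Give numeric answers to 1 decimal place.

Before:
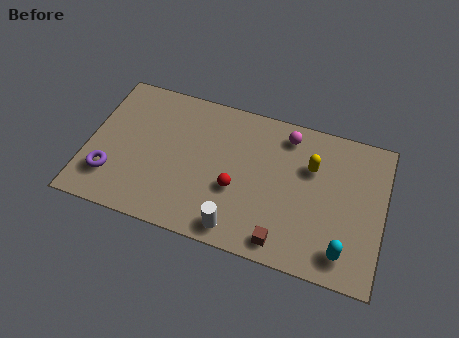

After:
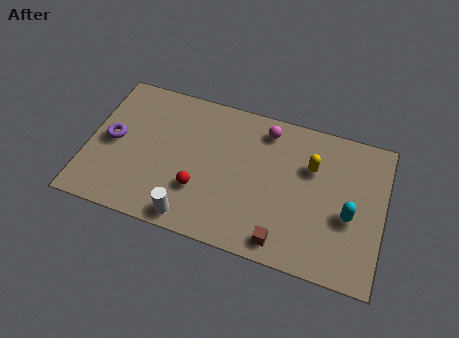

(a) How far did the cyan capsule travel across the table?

1.7

The cyan capsule moved from about (10.9, 1.2) to (11.0, 2.9), a distance of √(0.1² + 1.7²) ≈ 1.7.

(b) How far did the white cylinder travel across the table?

1.9

From (6.5, 0.9) to (4.6, 0.8), the white cylinder covered √(1.9² + 0.1²) ≈ 1.9 units.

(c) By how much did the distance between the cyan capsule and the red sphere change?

+1.4

Before: roughly 4.8 units apart; after: 6.2. That's 1.4 units further apart.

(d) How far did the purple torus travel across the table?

1.7

From (1.1, 1.8) to (1.0, 3.5), the purple torus covered √(0.1² + 1.7²) ≈ 1.7 units.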